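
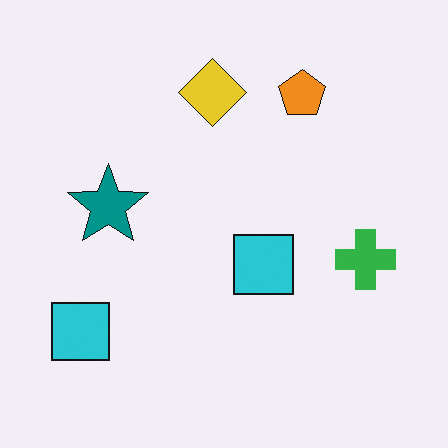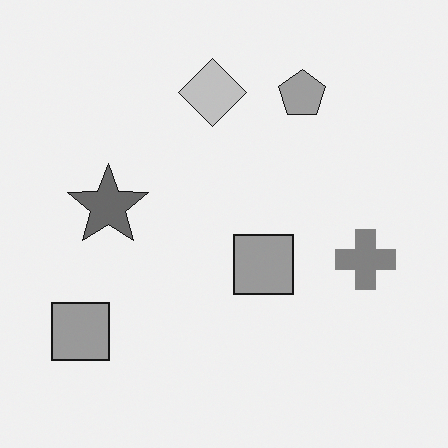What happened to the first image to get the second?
It was converted to grayscale.

All color is removed — every shape is now a shade of grey.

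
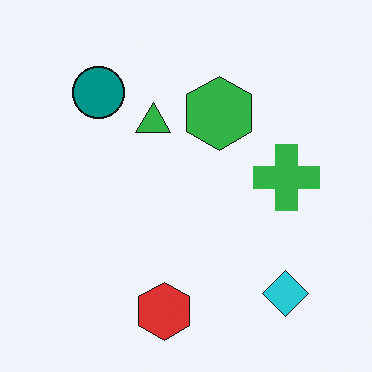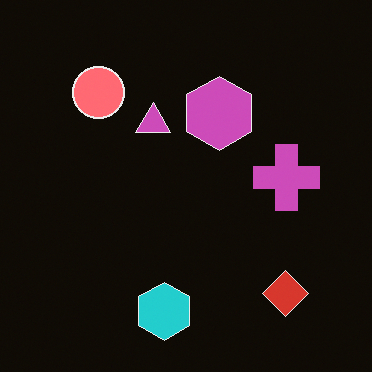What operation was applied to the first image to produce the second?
The image was color-inverted (negative).

The light background has become dark and every shape's color is its complement — a photographic negative.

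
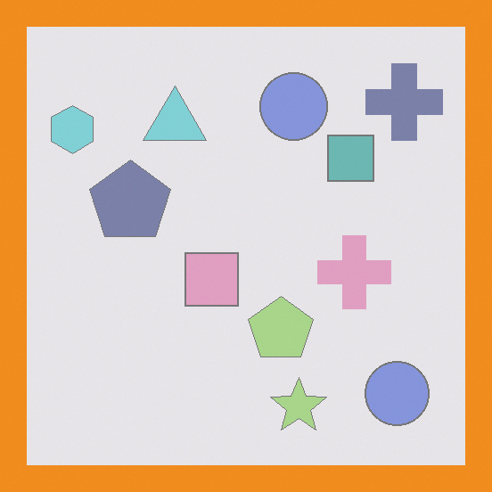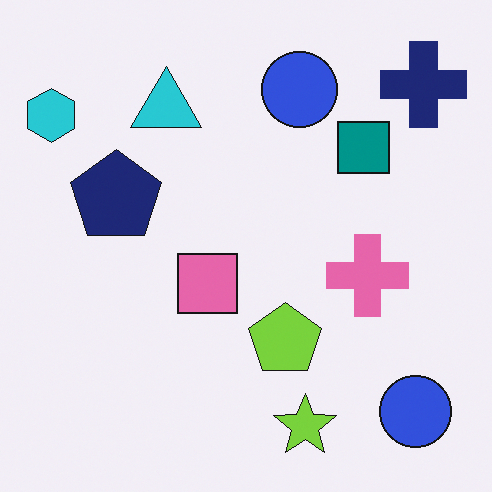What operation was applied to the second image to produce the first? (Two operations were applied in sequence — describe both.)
Washed out (contrast reduced), then framed with a orange border.

Tones are pushed toward mid-grey across the whole image — a global contrast change. A solid orange frame runs around the edge of the first image, with the content slightly shrunk inside it.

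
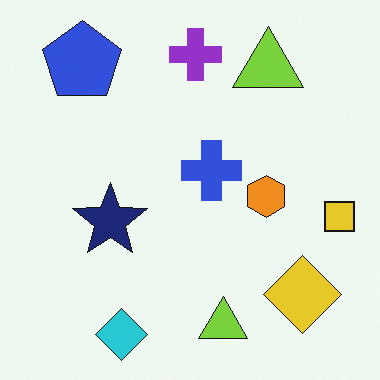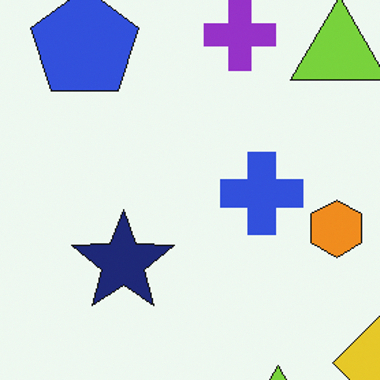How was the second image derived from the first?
The transformation is: cropped to a modestly smaller region and rescaled.

The visible shapes are larger and the field of view is narrower; shapes near the original edges may be partly or wholly outside the frame — a crop-and-rescale.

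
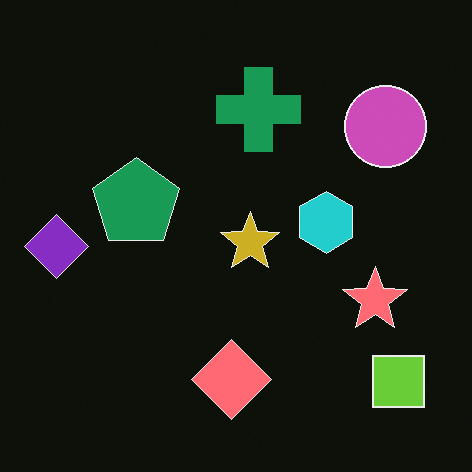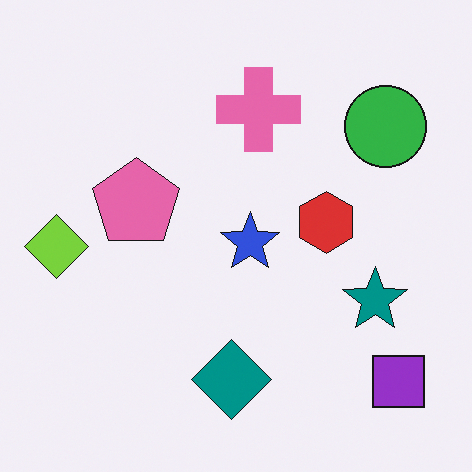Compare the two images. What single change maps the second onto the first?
It was color-inverted (negative).

The light background has become dark and every shape's color is its complement — a photographic negative.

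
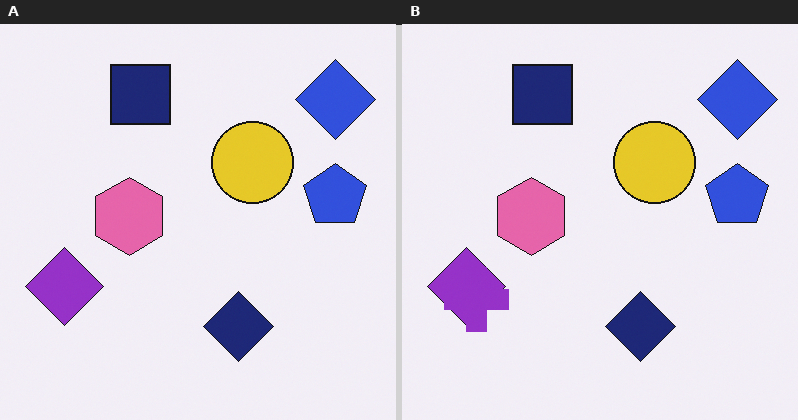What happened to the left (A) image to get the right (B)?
The image was overlaid with an additional purple cross.

A purple cross appears in the right (B) image that is absent from the left (A).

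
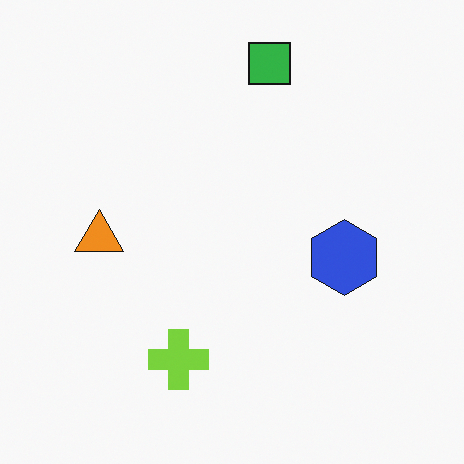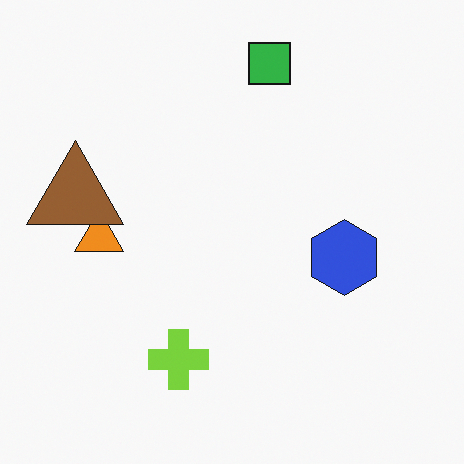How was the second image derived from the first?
It was overlaid with an additional brown triangle.

A brown triangle appears in the second image that is absent from the first.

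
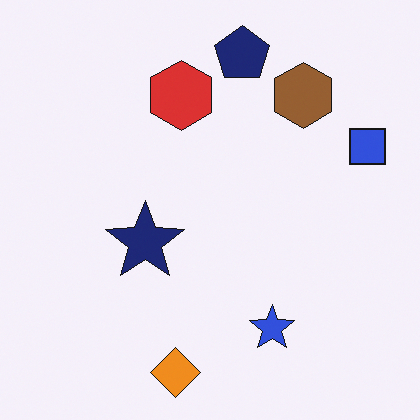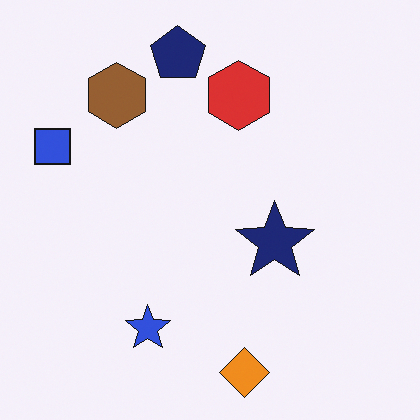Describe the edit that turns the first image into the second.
It was flipped horizontally (left ↔ right).

The blue square is in the right of the first image and the left of the second — shapes on opposite sides of the vertical midline have swapped in a mirror flip.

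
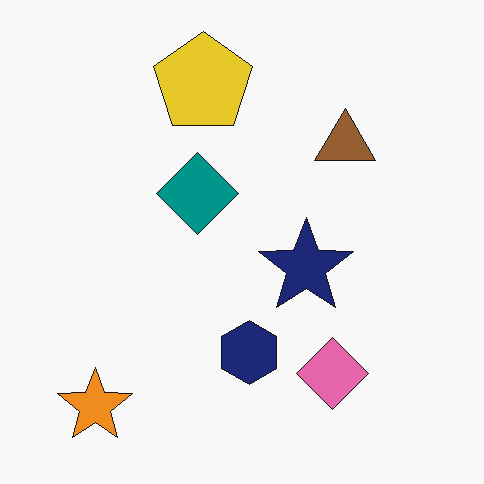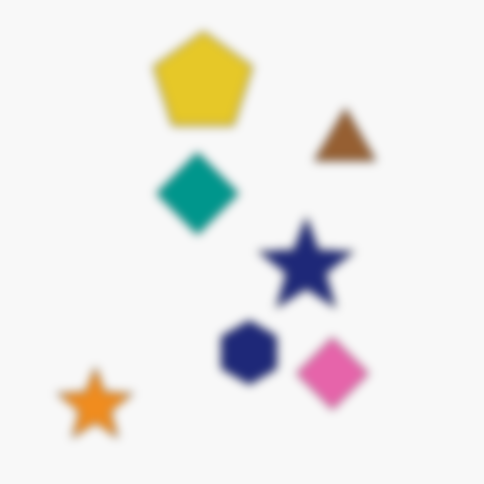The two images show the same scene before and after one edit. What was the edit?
The transformation is: moderately blurred.

Shape edges and outlines are uniformly softened across the whole image.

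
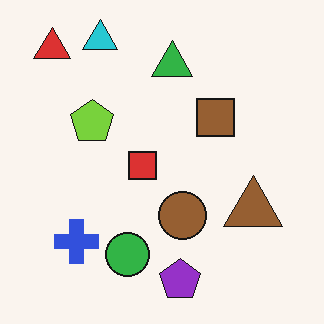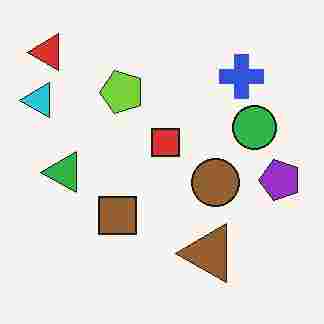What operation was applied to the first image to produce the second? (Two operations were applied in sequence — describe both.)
It was heavily JPEG-compressed with obvious blocking artifacts, then transposed (reflected across the top-left ↔ bottom-right diagonal).

Blocky 8×8 compression artifacts appear around shape edges and the flat background shows ringing — characteristic JPEG degradation. Shapes have swapped their row and column positions — what was in the top-right is now in the bottom-left — a diagonal reflection.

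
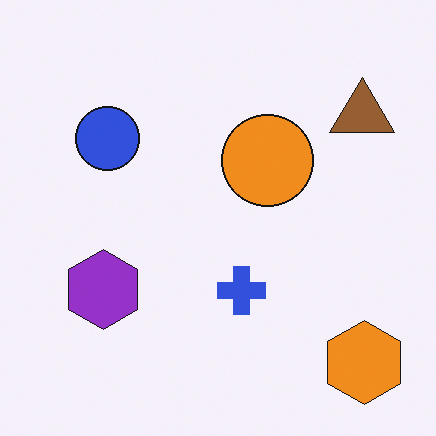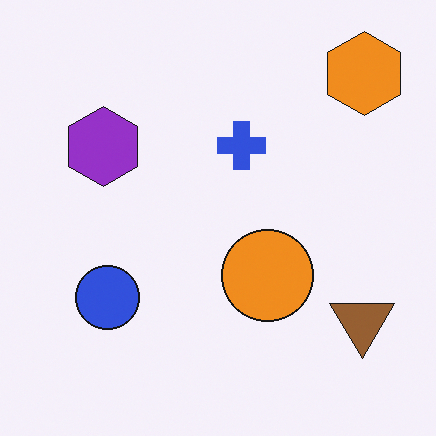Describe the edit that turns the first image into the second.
The second image is the first flipped vertically (top ↔ bottom).

The orange hexagon is in the bottom-right of the first image and the top-right of the second — shapes on opposite sides of the horizontal midline have swapped in a mirror flip.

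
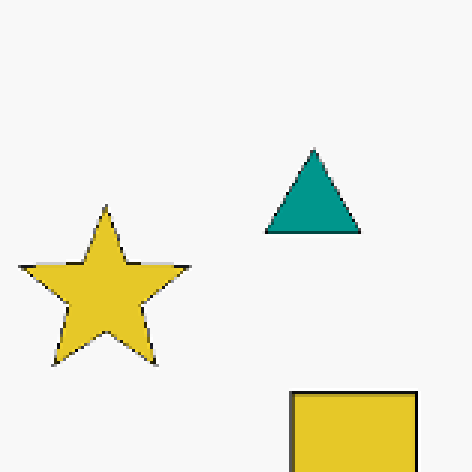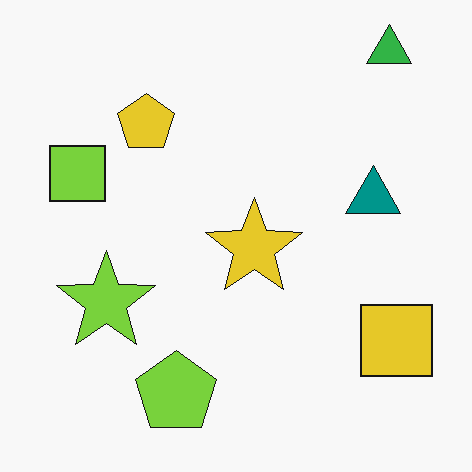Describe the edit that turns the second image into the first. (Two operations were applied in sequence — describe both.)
The image was cropped tightly and scaled back up, then lightly pixelated (a mild mosaic effect).

The visible shapes are larger and the field of view is narrower; shapes near the original edges may be partly or wholly outside the frame — a crop-and-rescale. Shapes are reduced to large square blocks; fine edges and outlines are lost — a downscale-then-upscale (mosaic) effect.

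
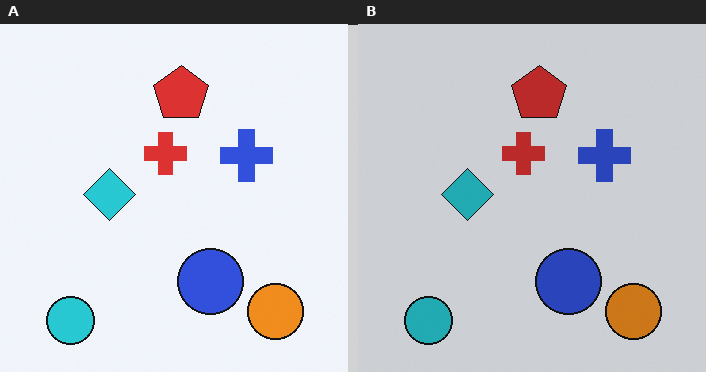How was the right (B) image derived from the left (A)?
The transformation is: darkened a little.

Every pixel — background and shapes alike — is uniformly darkened.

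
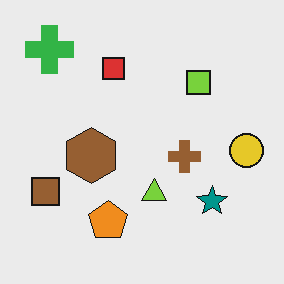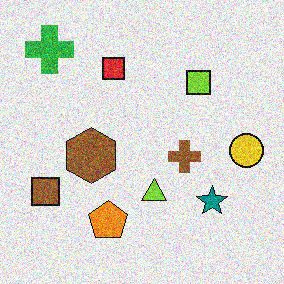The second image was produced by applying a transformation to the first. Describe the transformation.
This is the original image degraded with heavy additive noise.

Random speckle covers the whole image, including the flat background.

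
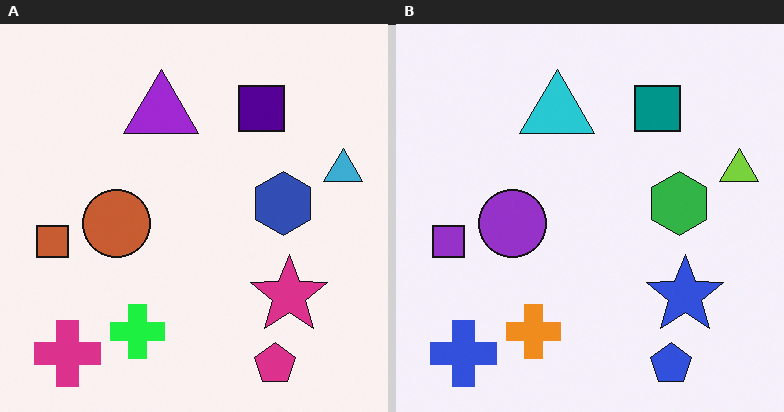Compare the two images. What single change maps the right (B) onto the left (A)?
Hue-shifted by a moderate amount.

Every shape's color has rotated by the same amount around the hue wheel — a uniform hue shift.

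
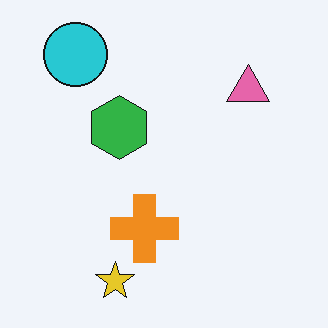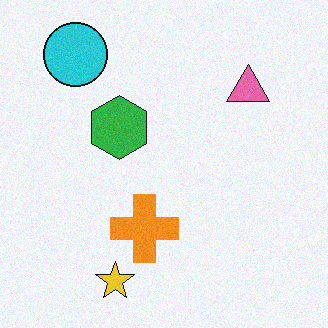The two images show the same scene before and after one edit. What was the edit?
It was degraded with light additive noise.

Random speckle covers the whole image, including the flat background.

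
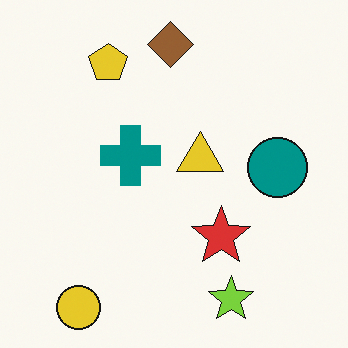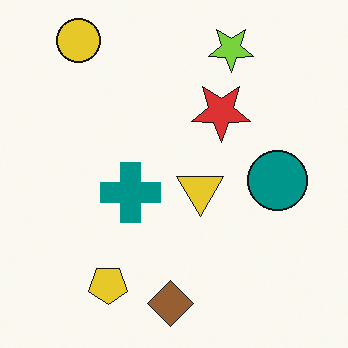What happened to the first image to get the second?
Flipped vertically (top ↔ bottom).

The yellow circle is in the bottom-left of the first image and the top-left of the second — shapes on opposite sides of the horizontal midline have swapped in a mirror flip.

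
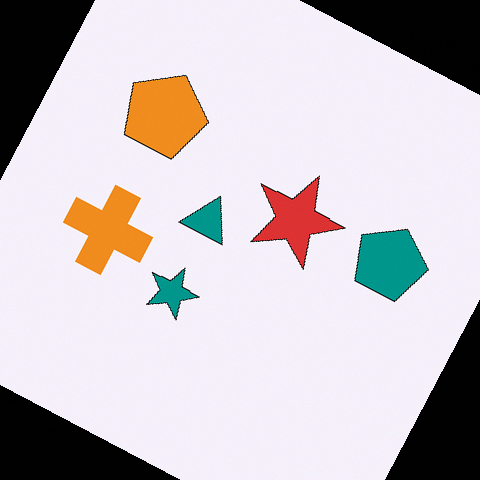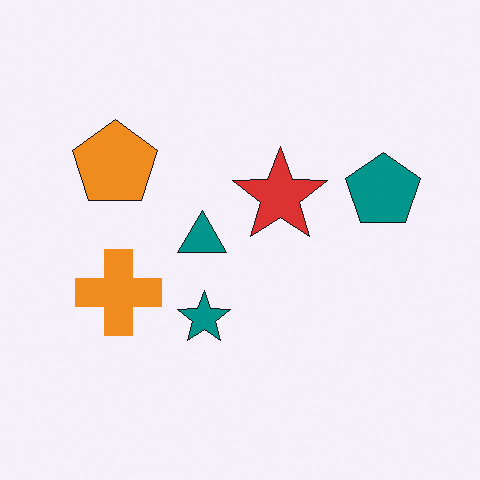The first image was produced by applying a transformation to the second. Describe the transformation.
The first image is the second rotated clockwise by a moderate amount.

Every shape is tilted by the same angle and the image corners show triangular fill wedges — a whole-image rotation by a non-right angle.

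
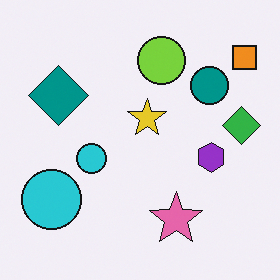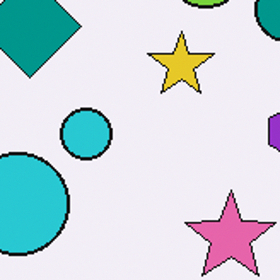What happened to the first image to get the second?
The transformation is: cropped to a noticeably smaller region and rescaled.

The visible shapes are larger and the field of view is narrower; shapes near the original edges may be partly or wholly outside the frame — a crop-and-rescale.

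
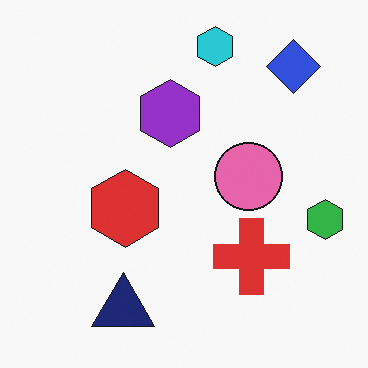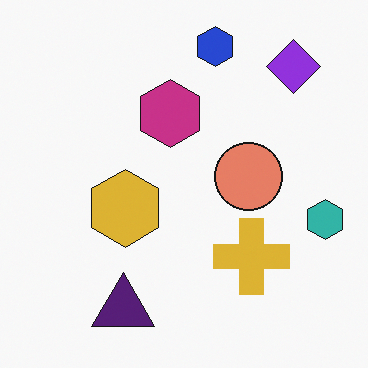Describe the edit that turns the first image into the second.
This is the original image hue-shifted by a small amount.

Every shape's color has rotated by the same amount around the hue wheel — a uniform hue shift.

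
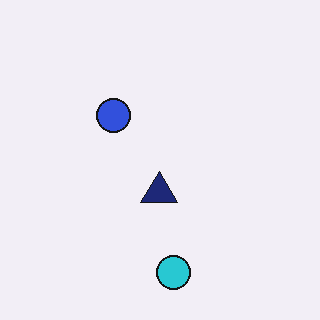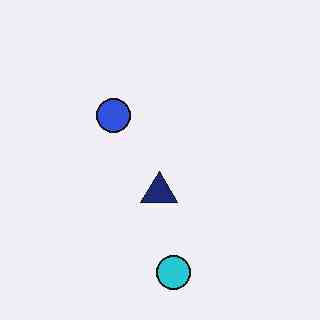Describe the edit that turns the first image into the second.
It was given moderate JPEG compression.

Blocky 8×8 compression artifacts appear around shape edges and the flat background shows ringing — characteristic JPEG degradation.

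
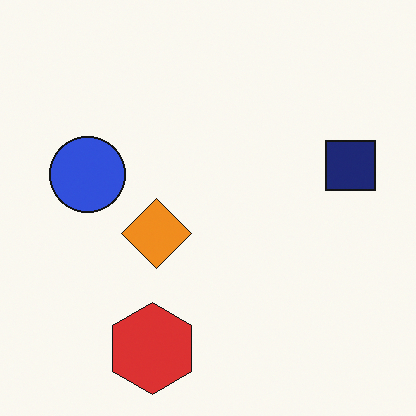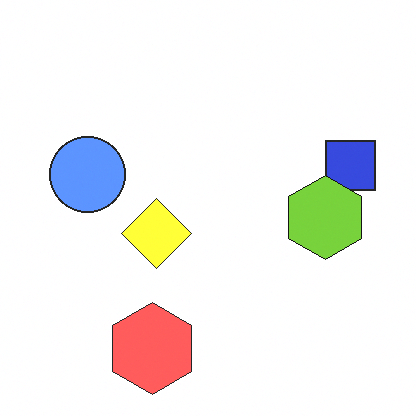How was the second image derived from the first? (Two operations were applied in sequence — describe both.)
Substantially brightened, then overlaid with an additional lime hexagon.

Every pixel — background and shapes alike — is uniformly brightened. A lime hexagon appears in the second image that is absent from the first.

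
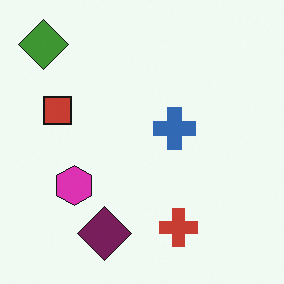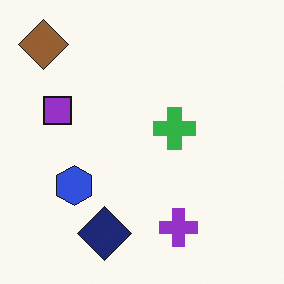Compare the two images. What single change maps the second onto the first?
The transformation is: hue-shifted through roughly a third of the color wheel.

Every shape's color has rotated by the same amount around the hue wheel — a uniform hue shift.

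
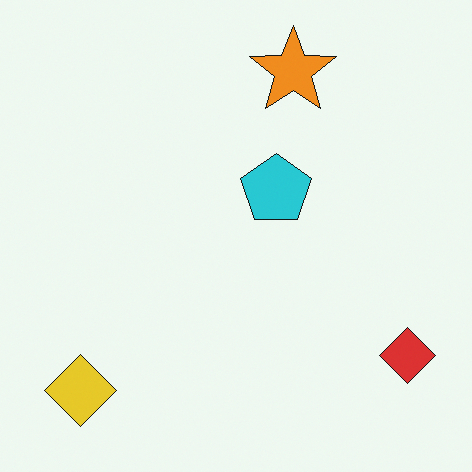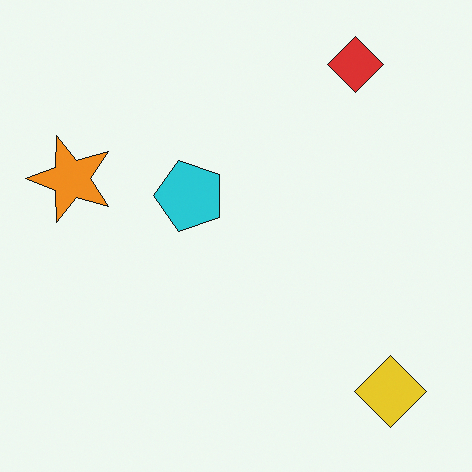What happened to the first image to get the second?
Rotated 90° counter-clockwise.

The yellow diamond sits in the bottom-left of the first image and the bottom-right of the second — consistent with a whole-image 90° counter-clockwise rotation.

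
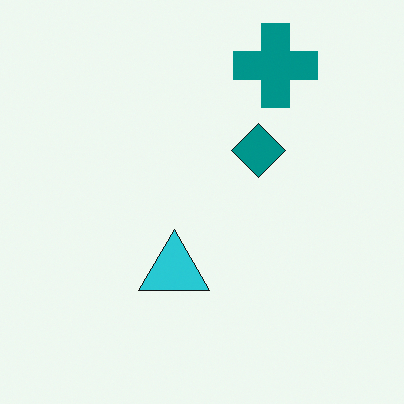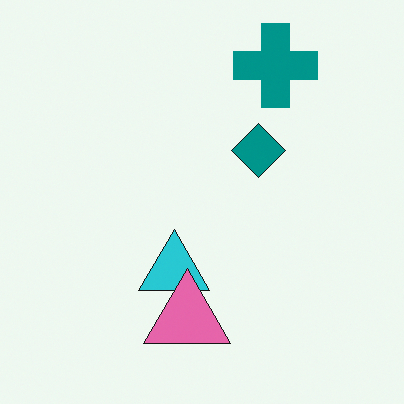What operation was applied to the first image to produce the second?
The transformation is: overlaid with an additional pink triangle.

A pink triangle appears in the second image that is absent from the first.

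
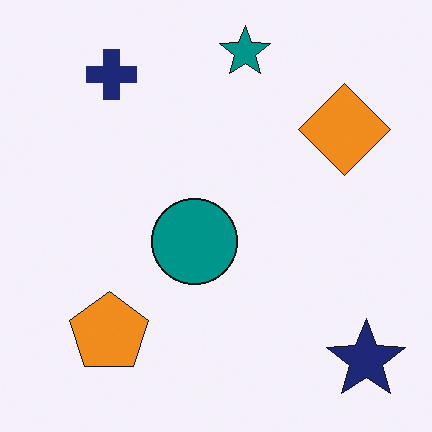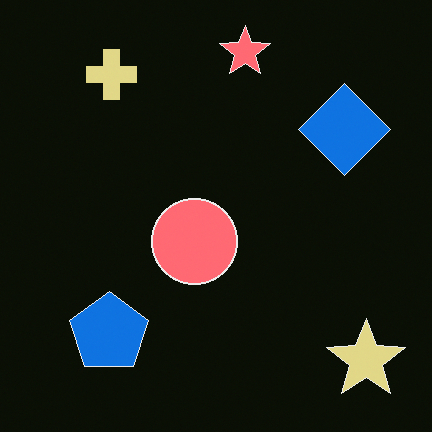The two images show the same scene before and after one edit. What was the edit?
The transformation is: color-inverted (negative).

The light background has become dark and every shape's color is its complement — a photographic negative.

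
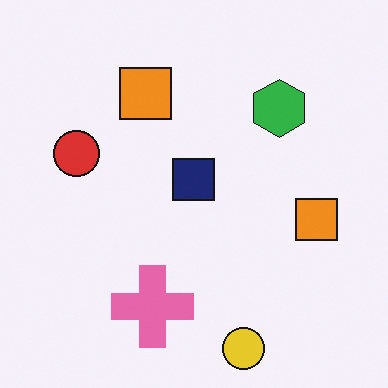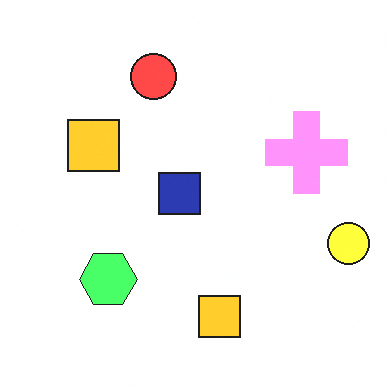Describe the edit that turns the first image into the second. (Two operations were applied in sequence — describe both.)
Substantially brightened, then transposed (reflected across the top-left ↔ bottom-right diagonal).

Every pixel — background and shapes alike — is uniformly brightened. Shapes have swapped their row and column positions — what was in the top-right is now in the bottom-left — a diagonal reflection.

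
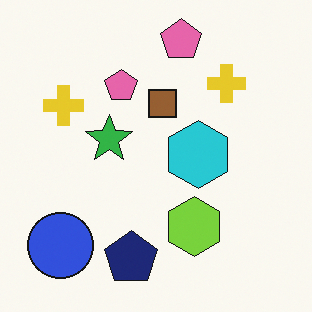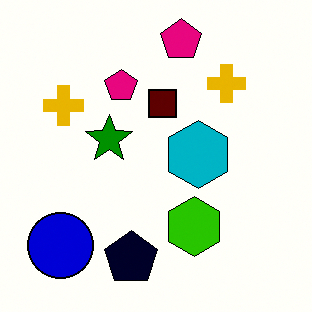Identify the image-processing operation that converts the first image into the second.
It was boosted in contrast.

Tones are pushed away from mid-grey across the whole image — a global contrast change.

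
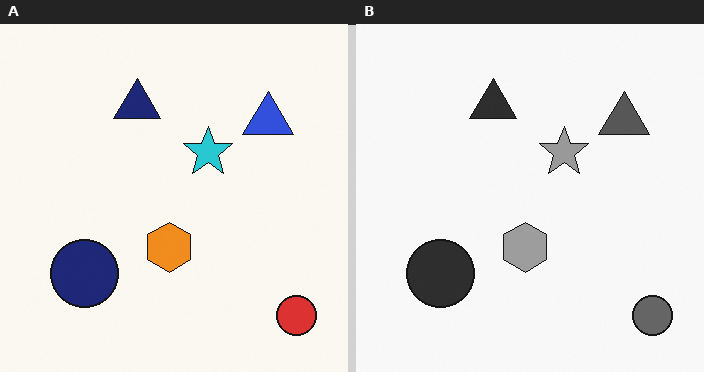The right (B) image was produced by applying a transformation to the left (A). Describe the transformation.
The image was converted to grayscale.

All color is removed — every shape is now a shade of grey.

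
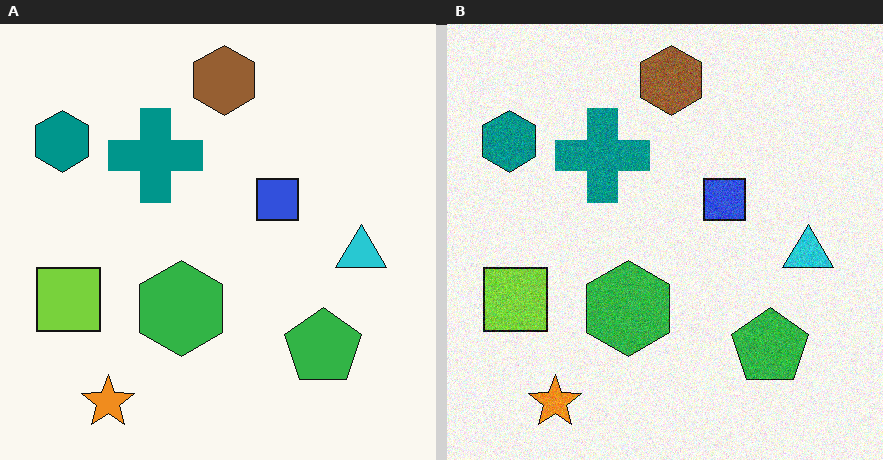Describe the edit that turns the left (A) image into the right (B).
The image was degraded with visible gaussian noise.

Random speckle covers the whole image, including the flat background.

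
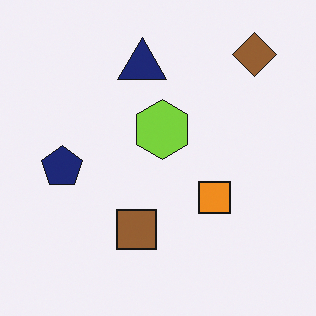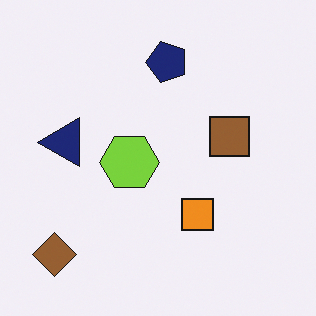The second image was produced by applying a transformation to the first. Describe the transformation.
It was transposed (reflected across the top-left ↔ bottom-right diagonal).

Shapes have swapped their row and column positions — what was in the top-right is now in the bottom-left — a diagonal reflection.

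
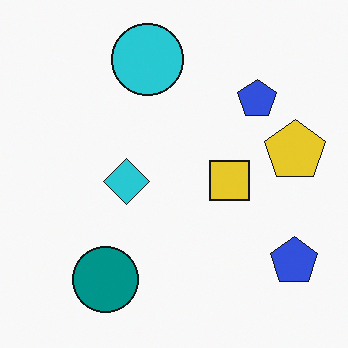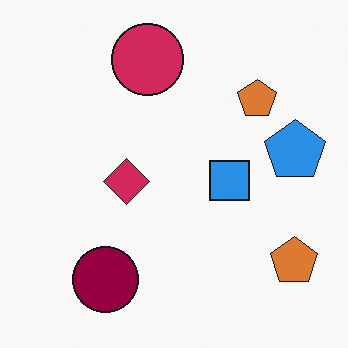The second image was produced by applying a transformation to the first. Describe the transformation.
This is the original image hue-shifted through roughly half the color wheel.

Every shape's color has rotated by the same amount around the hue wheel — a uniform hue shift.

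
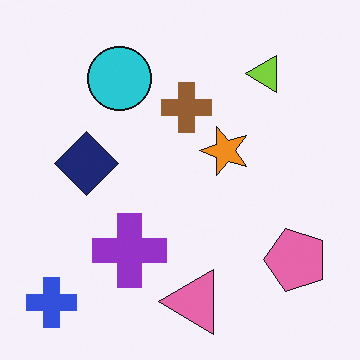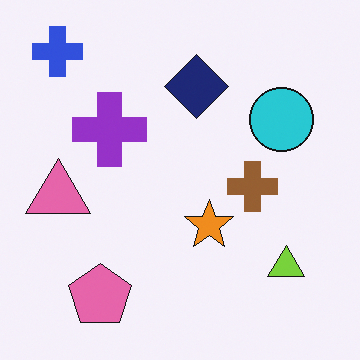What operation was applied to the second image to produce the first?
This is the original image rotated 90° counter-clockwise.

The blue cross sits in the top-left of the second image and the bottom-left of the first — consistent with a whole-image 90° counter-clockwise rotation.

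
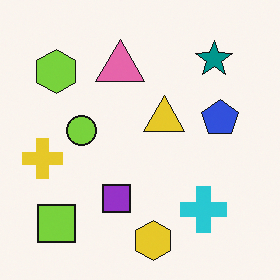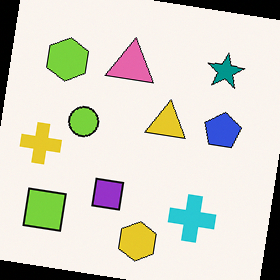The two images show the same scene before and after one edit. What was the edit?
The image was rotated clockwise by a small amount.

Every shape is tilted by the same angle and the image corners show triangular fill wedges — a whole-image rotation by a non-right angle.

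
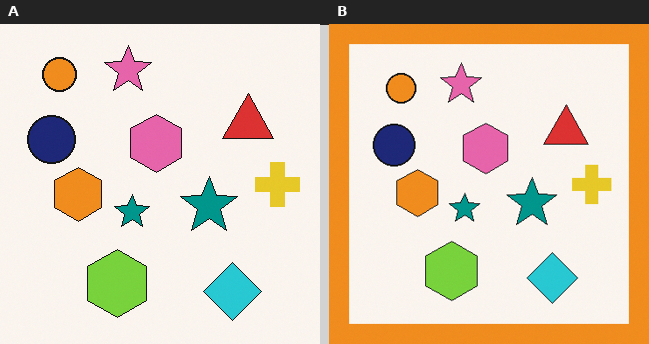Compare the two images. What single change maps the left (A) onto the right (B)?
The image was framed with a orange border.

A solid orange frame runs around the edge of the right (B) image, with the content slightly shrunk inside it.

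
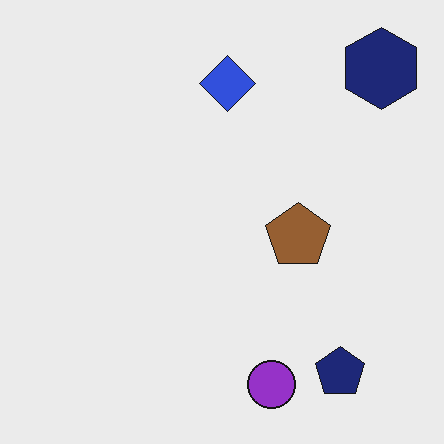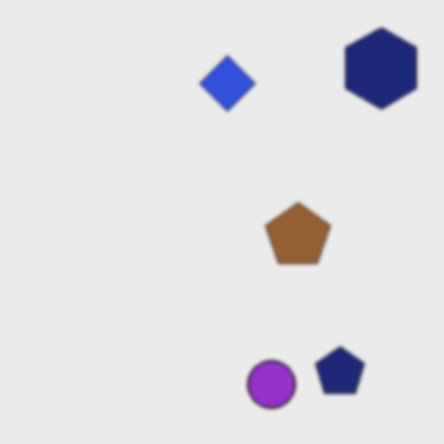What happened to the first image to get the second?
The transformation is: given a subtle gaussian blur.

Shape edges and outlines are uniformly softened across the whole image.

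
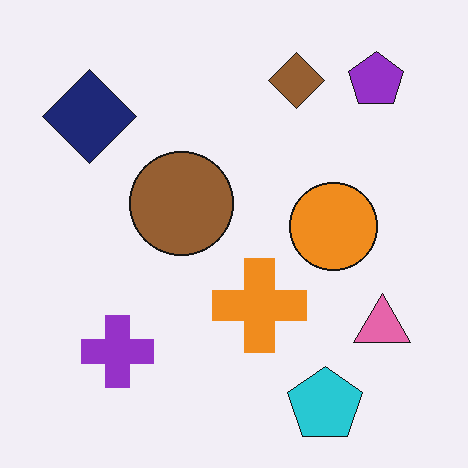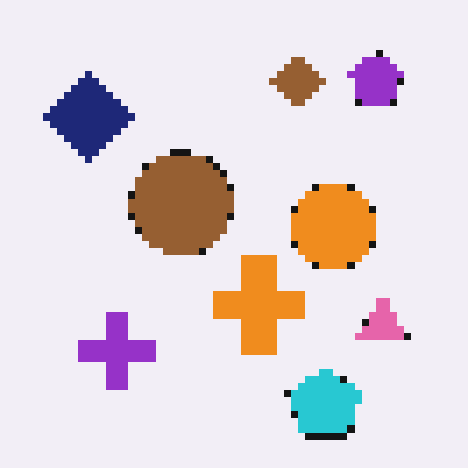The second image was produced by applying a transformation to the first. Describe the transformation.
It was moderately pixelated.

Shapes are reduced to large square blocks; fine edges and outlines are lost — a downscale-then-upscale (mosaic) effect.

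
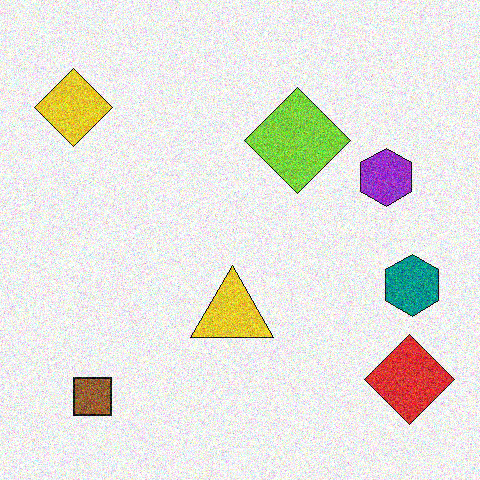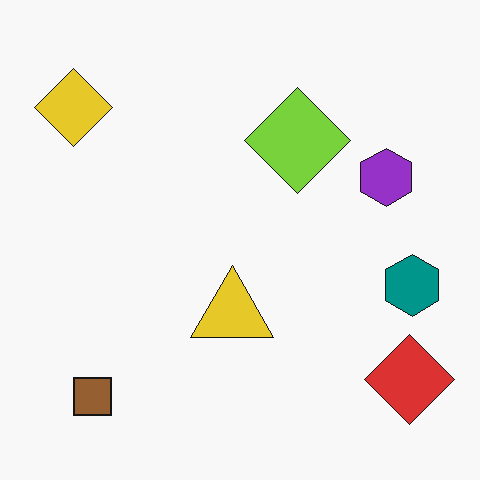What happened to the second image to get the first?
The transformation is: degraded with a thick layer of grain.

Random speckle covers the whole image, including the flat background.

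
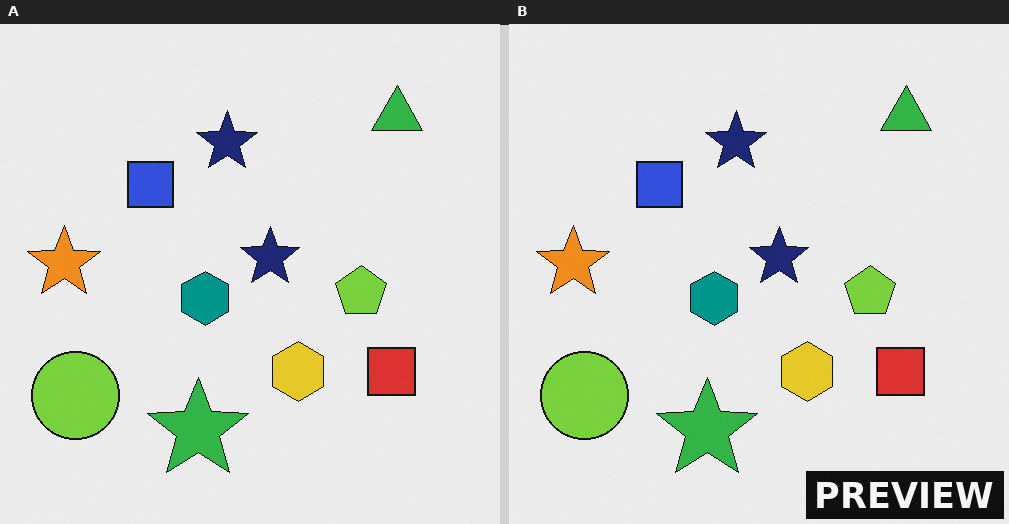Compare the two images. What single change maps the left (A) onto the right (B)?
This is the original image watermarked with the text "PREVIEW" in the lower-right corner.

A dark label reading "PREVIEW" appears in the lower-right corner.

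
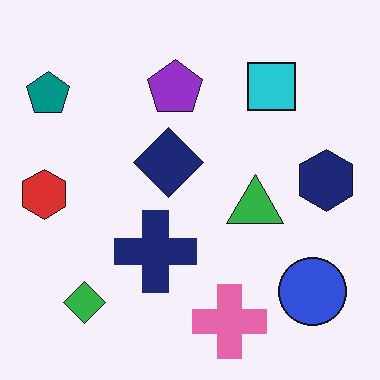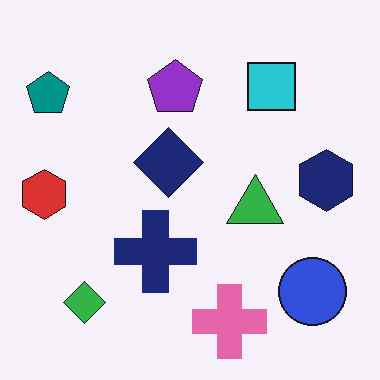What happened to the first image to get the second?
JPEG-compressed with visible artifacts.

Blocky 8×8 compression artifacts appear around shape edges and the flat background shows ringing — characteristic JPEG degradation.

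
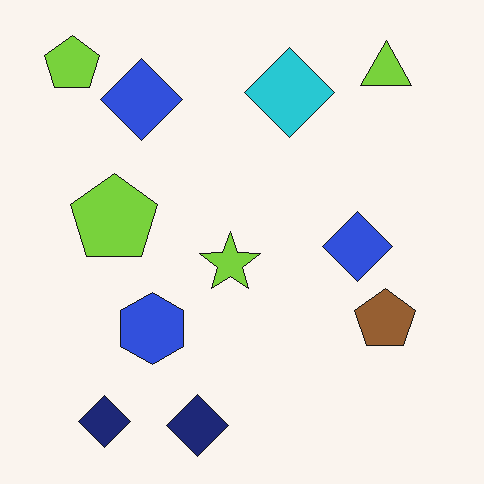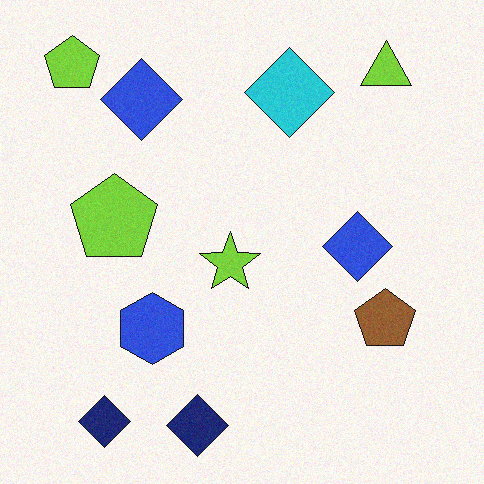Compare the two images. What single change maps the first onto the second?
It was degraded with light additive noise.

Random speckle covers the whole image, including the flat background.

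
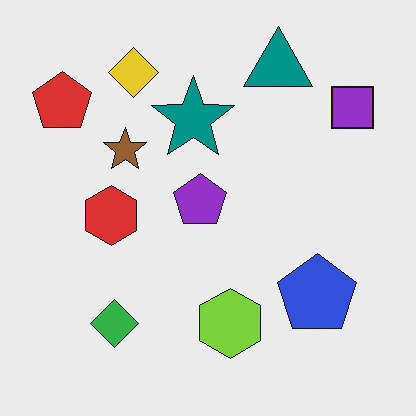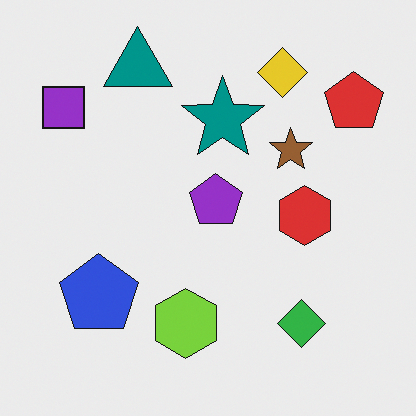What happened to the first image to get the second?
The second image is the first flipped horizontally (left ↔ right).

The red pentagon is in the top-left of the first image and the top-right of the second — shapes on opposite sides of the vertical midline have swapped in a mirror flip.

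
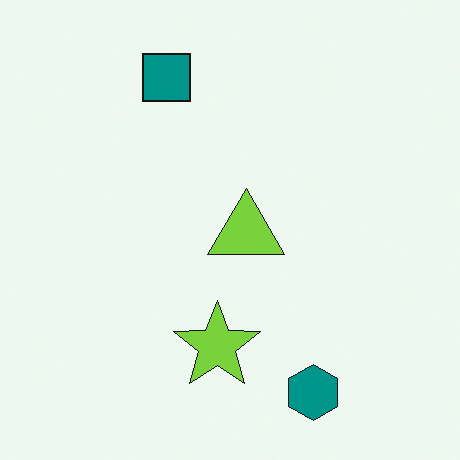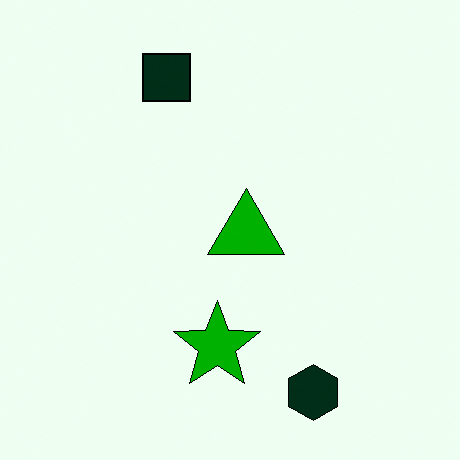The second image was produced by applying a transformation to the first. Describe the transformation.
It was given much higher contrast.

Tones are pushed away from mid-grey across the whole image — a global contrast change.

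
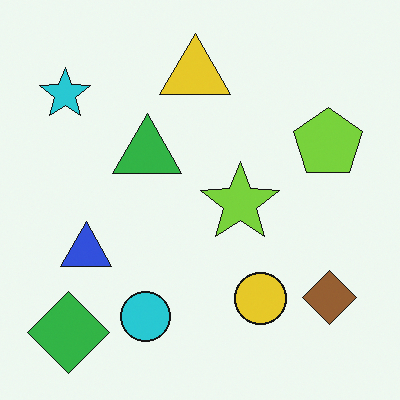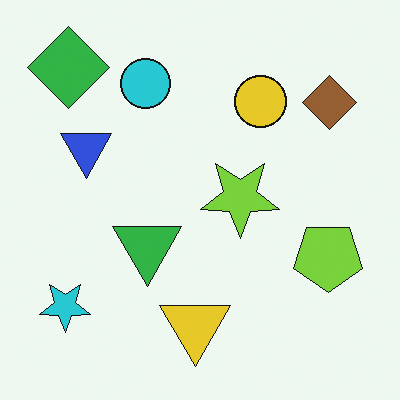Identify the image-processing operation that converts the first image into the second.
This is the original image flipped vertically (top ↔ bottom).

The green diamond is in the bottom-left of the first image and the top-left of the second — shapes on opposite sides of the horizontal midline have swapped in a mirror flip.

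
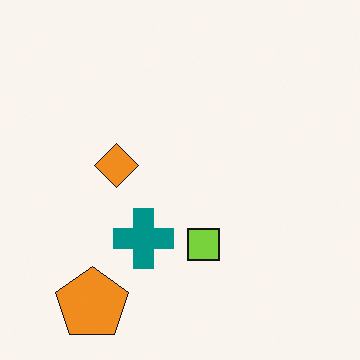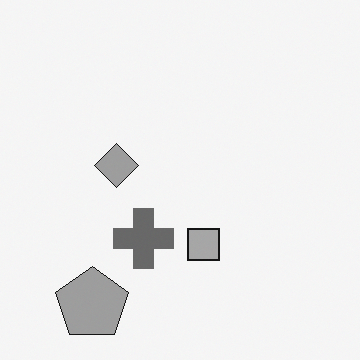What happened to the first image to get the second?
The second image is the first converted to grayscale.

All color is removed — every shape is now a shade of grey.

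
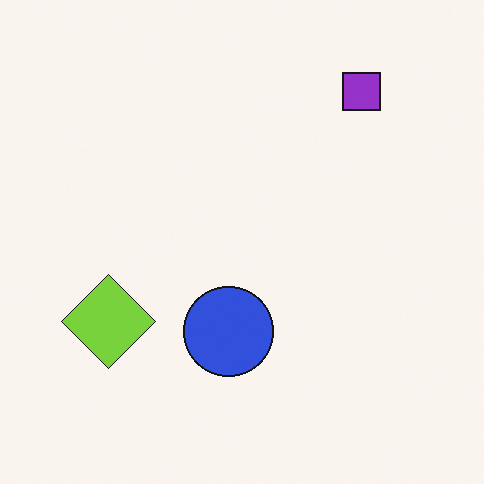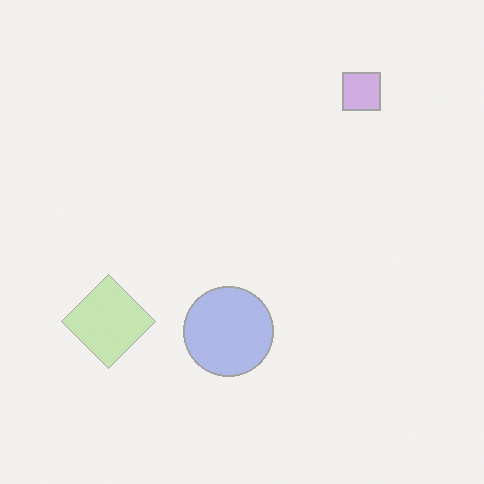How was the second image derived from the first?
The transformation is: washed out (contrast reduced).

Tones are pushed toward mid-grey across the whole image — a global contrast change.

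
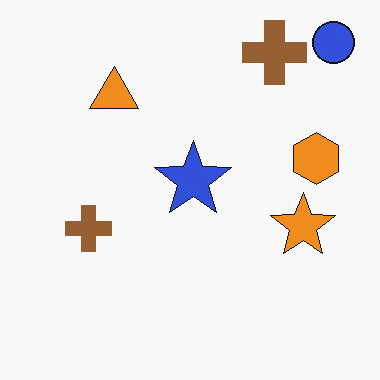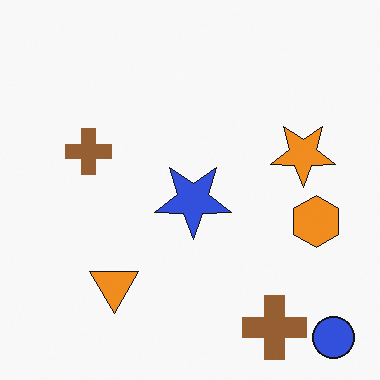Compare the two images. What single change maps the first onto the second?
Flipped vertically (top ↔ bottom).

The blue circle is in the top-right of the first image and the bottom-right of the second — shapes on opposite sides of the horizontal midline have swapped in a mirror flip.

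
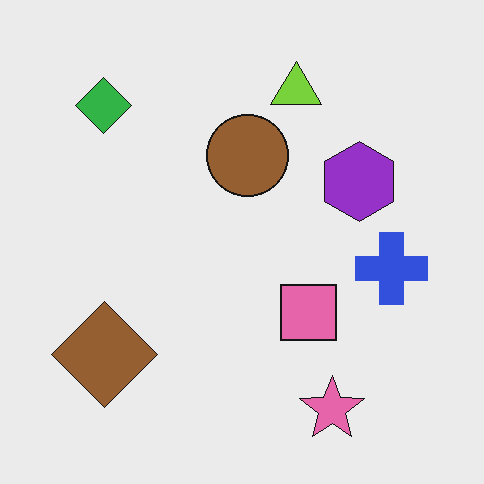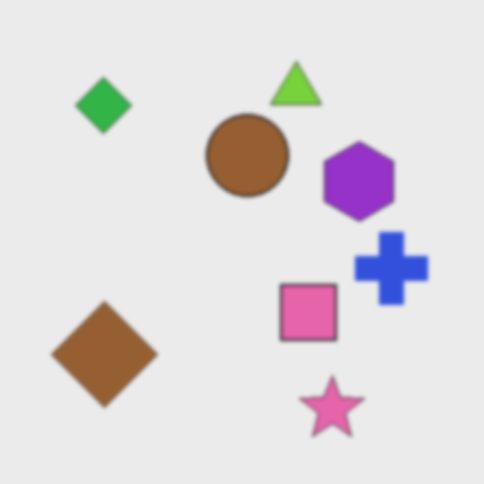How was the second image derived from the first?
This is the original image given a subtle gaussian blur.

Shape edges and outlines are uniformly softened across the whole image.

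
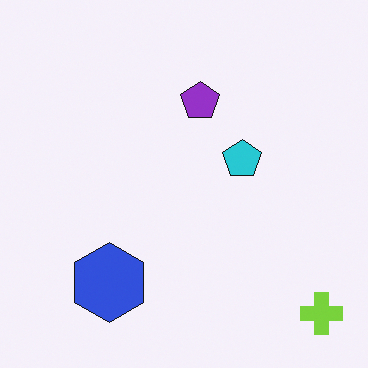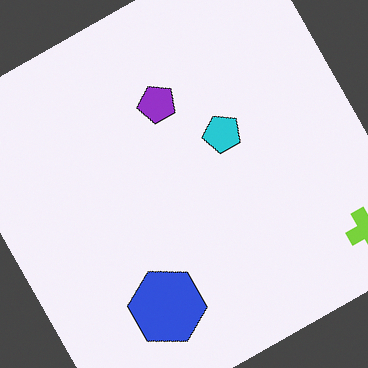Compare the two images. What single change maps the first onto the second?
The image was rotated counter-clockwise by a moderate amount.

Every shape is tilted by the same angle and the image corners show triangular fill wedges — a whole-image rotation by a non-right angle.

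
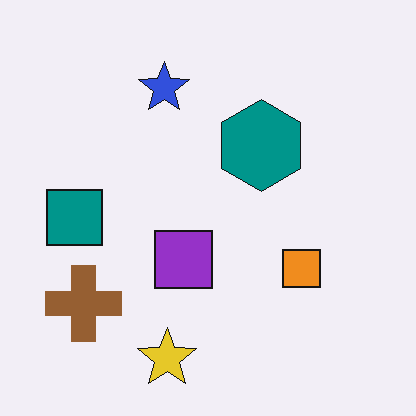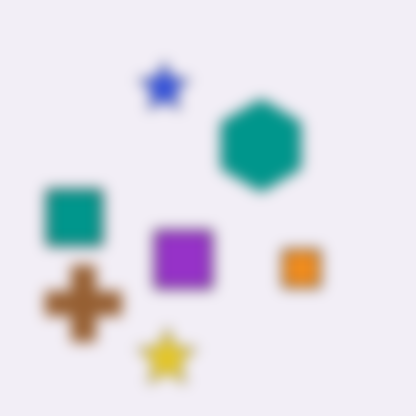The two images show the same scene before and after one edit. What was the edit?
The second image is the first heavily blurred.

Shape edges and outlines are uniformly softened across the whole image.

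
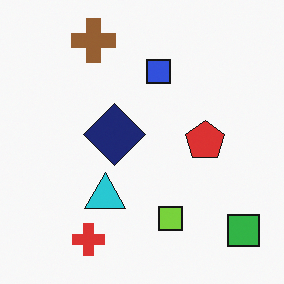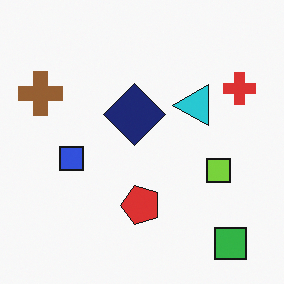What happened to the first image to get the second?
The second image is the first transposed (reflected across the top-left ↔ bottom-right diagonal).

Shapes have swapped their row and column positions — what was in the top-right is now in the bottom-left — a diagonal reflection.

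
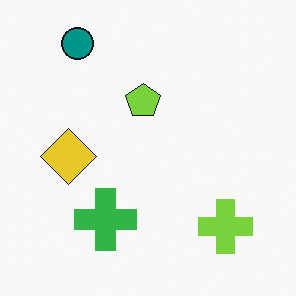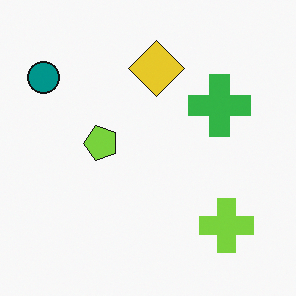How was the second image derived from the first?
Transposed (reflected across the top-left ↔ bottom-right diagonal).

Shapes have swapped their row and column positions — what was in the top-right is now in the bottom-left — a diagonal reflection.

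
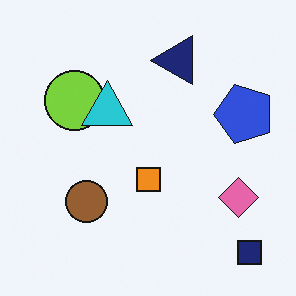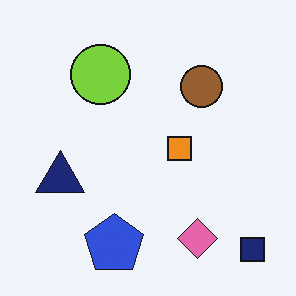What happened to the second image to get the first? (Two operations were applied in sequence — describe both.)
This is the original image transposed (reflected across the top-left ↔ bottom-right diagonal), then overlaid with an additional cyan triangle.

Shapes have swapped their row and column positions — what was in the top-right is now in the bottom-left — a diagonal reflection. A cyan triangle appears in the first image that is absent from the second.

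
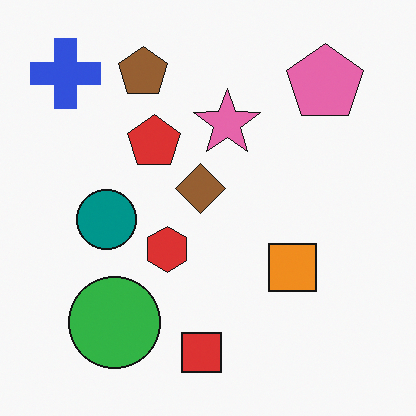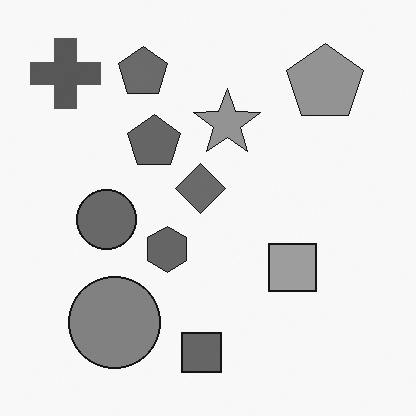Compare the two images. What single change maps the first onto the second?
Converted to grayscale.

All color is removed — every shape is now a shade of grey.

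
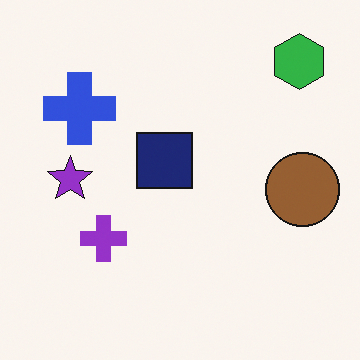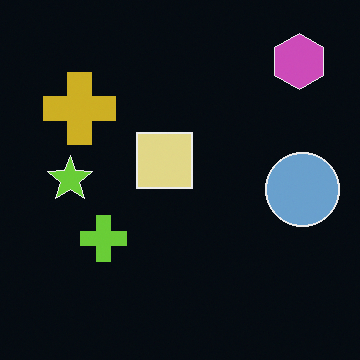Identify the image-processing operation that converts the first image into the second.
The second image is the first color-inverted (negative).

The light background has become dark and every shape's color is its complement — a photographic negative.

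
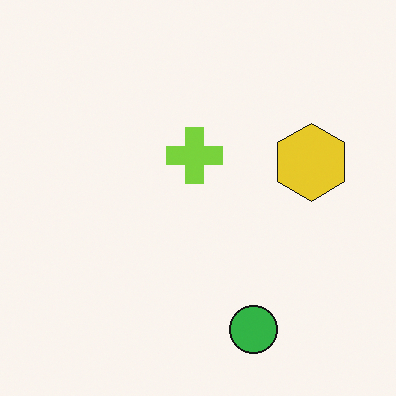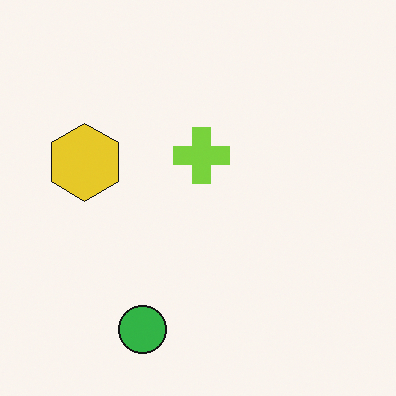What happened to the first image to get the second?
The second image is the first flipped horizontally (left ↔ right).

The yellow hexagon is in the right of the first image and the left of the second — shapes on opposite sides of the vertical midline have swapped in a mirror flip.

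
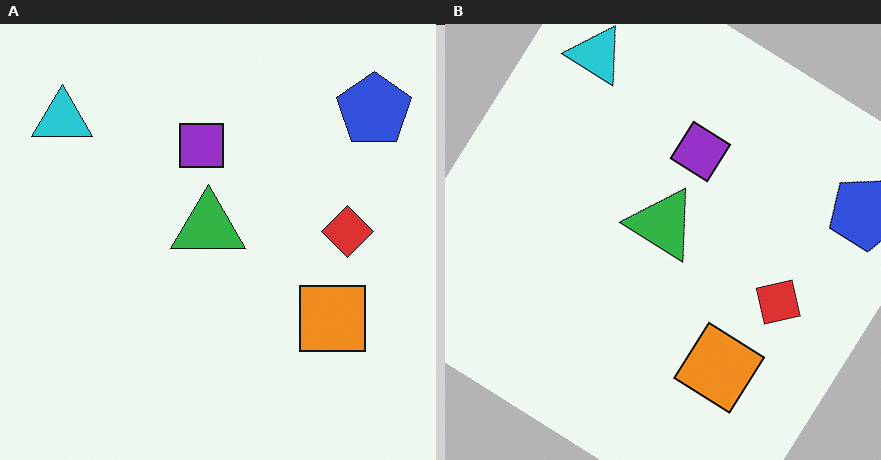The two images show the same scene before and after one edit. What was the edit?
The right (B) image is the left (A) rotated clockwise by a large amount — several tens of degrees.

Every shape is tilted by the same angle and the image corners show triangular fill wedges — a whole-image rotation by a non-right angle.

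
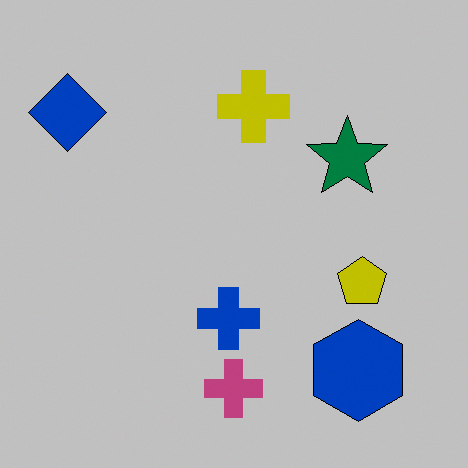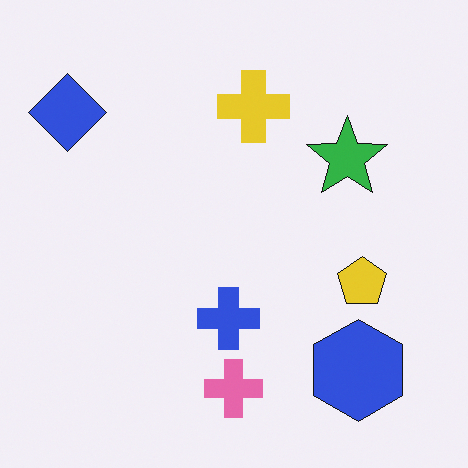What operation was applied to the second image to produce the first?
It was heavily posterized to just a handful of flat colors.

Each flat color has snapped to a coarser quantized level — most visibly, the near-white background has dropped to a flat grey.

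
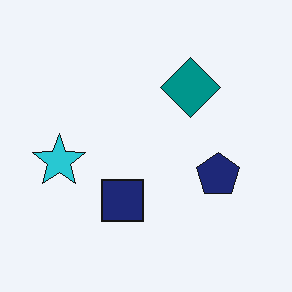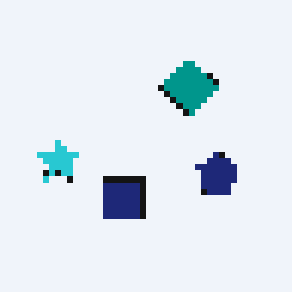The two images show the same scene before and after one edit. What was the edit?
The second image is the first pixelated into visible square blocks.

Shapes are reduced to large square blocks; fine edges and outlines are lost — a downscale-then-upscale (mosaic) effect.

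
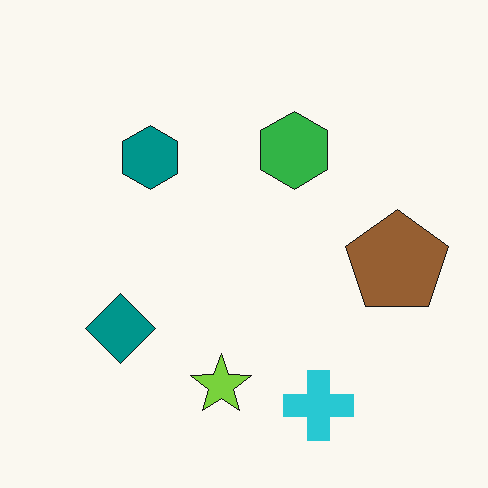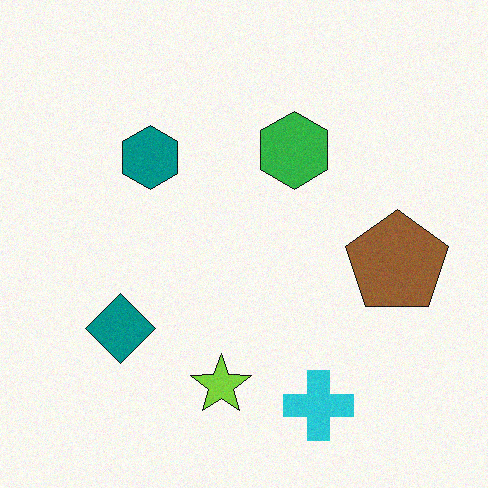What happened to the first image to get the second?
The image was degraded with a light layer of grain.

Random speckle covers the whole image, including the flat background.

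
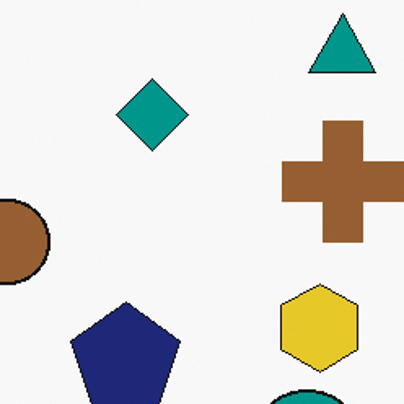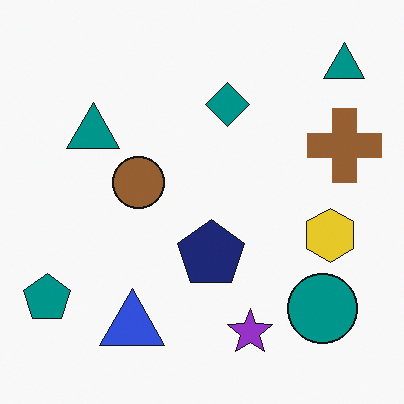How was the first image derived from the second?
The image was cropped to a noticeably smaller region and rescaled.

The visible shapes are larger and the field of view is narrower; shapes near the original edges may be partly or wholly outside the frame — a crop-and-rescale.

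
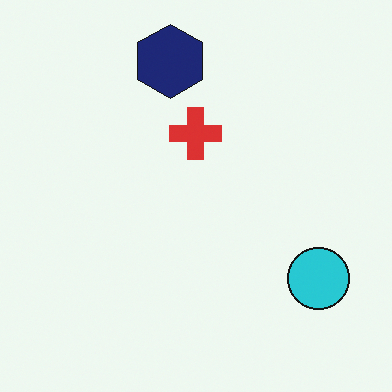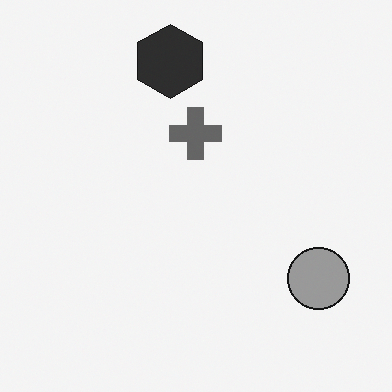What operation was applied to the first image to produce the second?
The second image is the first converted to grayscale.

All color is removed — every shape is now a shade of grey.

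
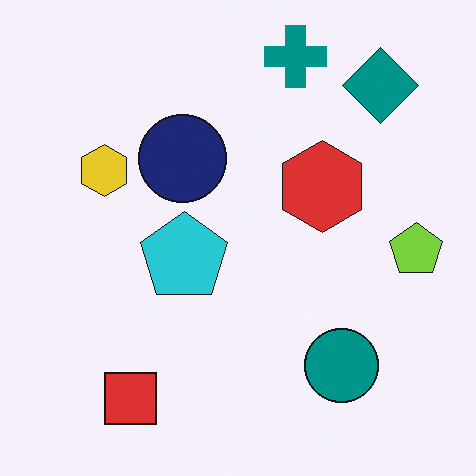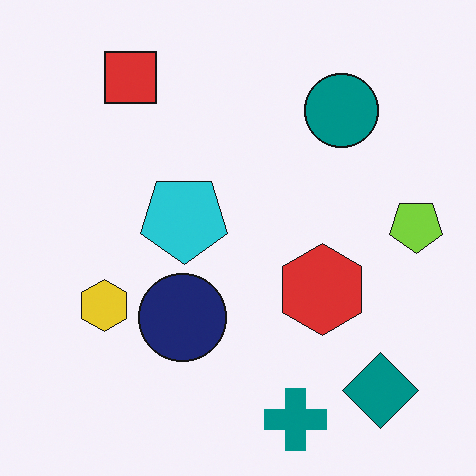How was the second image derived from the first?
The second image is the first flipped vertically (top ↔ bottom).

The teal cross is in the top of the first image and the bottom of the second — shapes on opposite sides of the horizontal midline have swapped in a mirror flip.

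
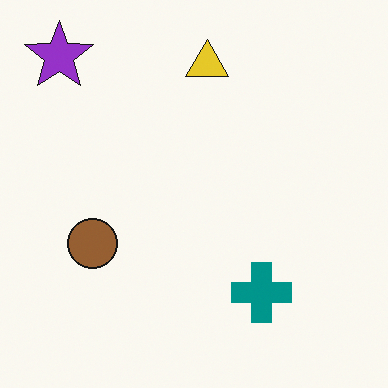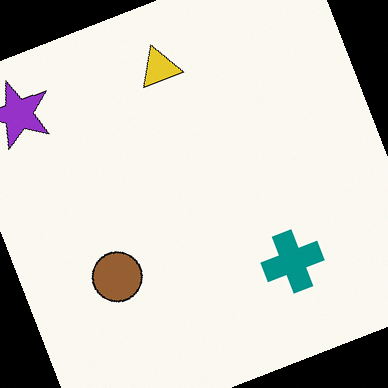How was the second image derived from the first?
It was rotated counter-clockwise by a clearly visible amount.

Every shape is tilted by the same angle and the image corners show triangular fill wedges — a whole-image rotation by a non-right angle.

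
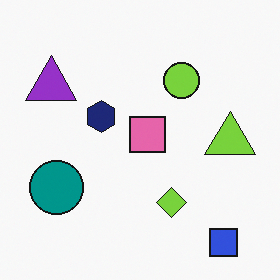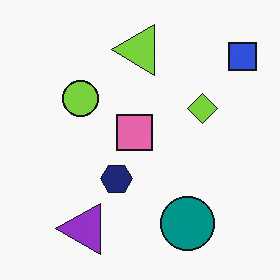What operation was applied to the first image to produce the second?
The transformation is: rotated 90° counter-clockwise.

The blue square sits in the bottom-right of the first image and the top-right of the second — consistent with a whole-image 90° counter-clockwise rotation.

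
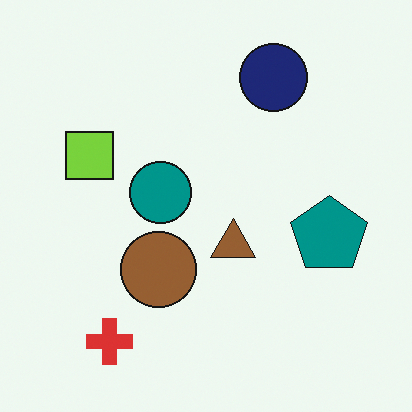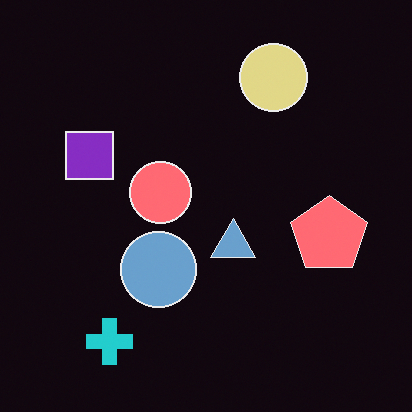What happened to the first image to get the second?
The second image is the first color-inverted (negative).

The light background has become dark and every shape's color is its complement — a photographic negative.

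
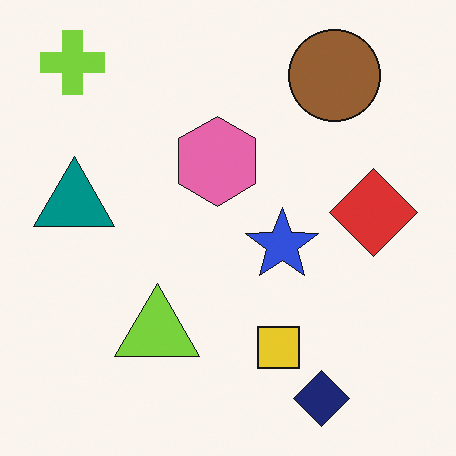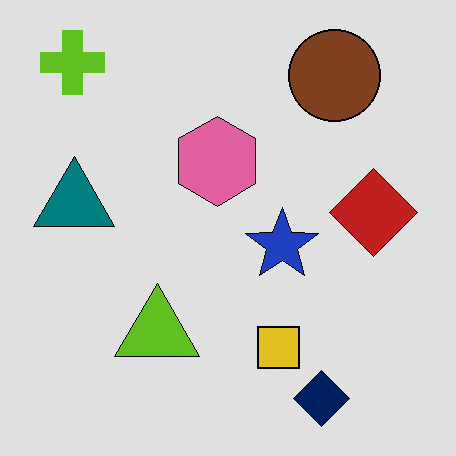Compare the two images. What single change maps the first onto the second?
It was posterized to a reduced palette.

Each flat color has snapped to a coarser quantized level — most visibly, the near-white background has dropped to a flat grey.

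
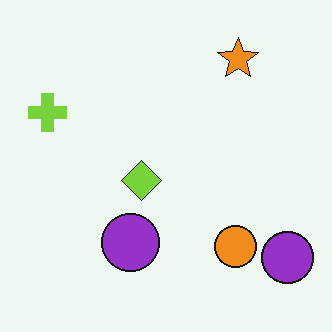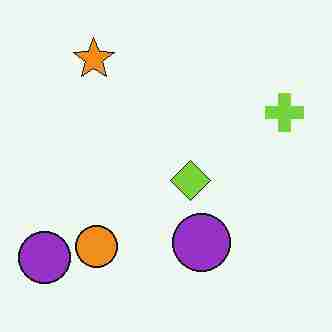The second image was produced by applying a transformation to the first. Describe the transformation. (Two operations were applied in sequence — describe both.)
This is the original image flipped horizontally (left ↔ right), then heavily JPEG-compressed with obvious blocking artifacts.

The lime cross is in the left of the first image and the right of the second — shapes on opposite sides of the vertical midline have swapped in a mirror flip. Blocky 8×8 compression artifacts appear around shape edges and the flat background shows ringing — characteristic JPEG degradation.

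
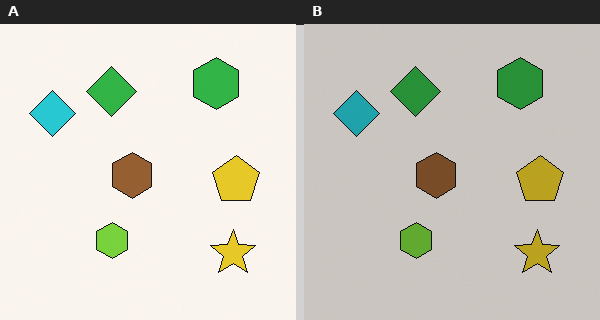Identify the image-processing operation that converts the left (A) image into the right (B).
The transformation is: darkened a little.

Every pixel — background and shapes alike — is uniformly darkened.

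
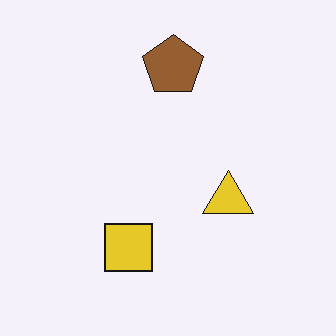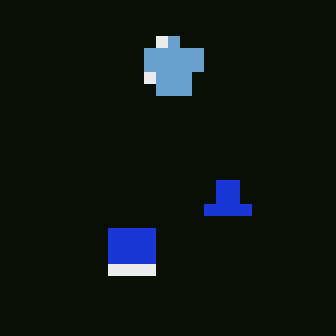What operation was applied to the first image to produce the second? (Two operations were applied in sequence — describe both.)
This is the original image color-inverted (negative), then coarsely pixelated.

The light background has become dark and every shape's color is its complement — a photographic negative. Shapes are reduced to large square blocks; fine edges and outlines are lost — a downscale-then-upscale (mosaic) effect.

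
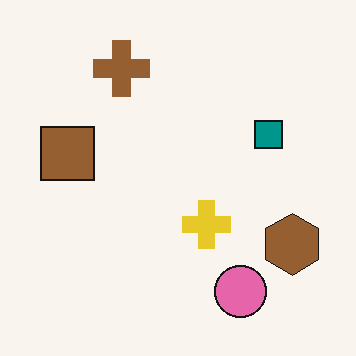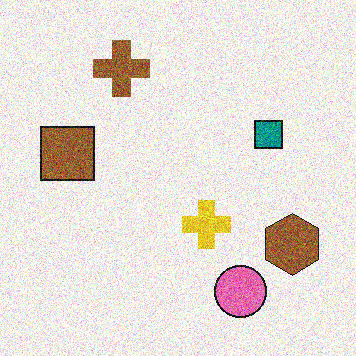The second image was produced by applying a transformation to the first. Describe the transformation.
It was degraded with strong gaussian noise.

Random speckle covers the whole image, including the flat background.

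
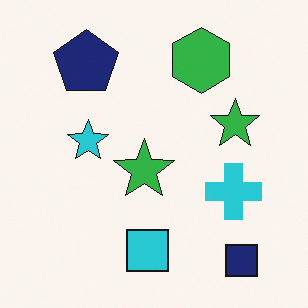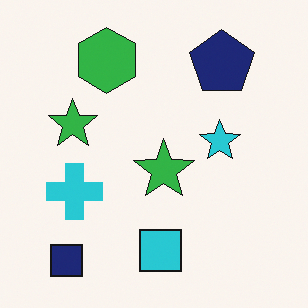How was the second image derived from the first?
This is the original image flipped horizontally (left ↔ right).

The navy square is in the bottom-right of the first image and the bottom-left of the second — shapes on opposite sides of the vertical midline have swapped in a mirror flip.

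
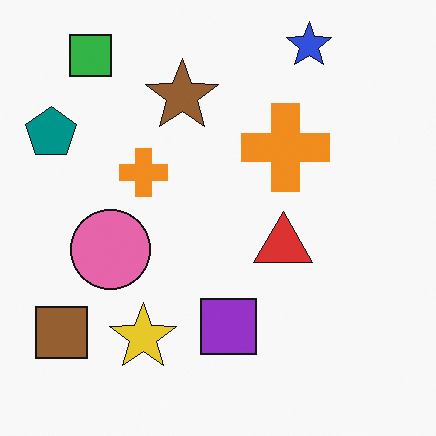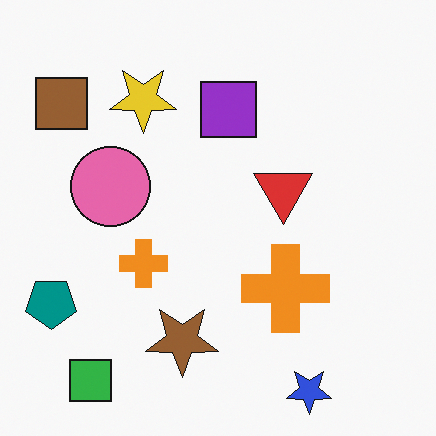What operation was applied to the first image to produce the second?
Flipped vertically (top ↔ bottom).

The blue star is in the top-right of the first image and the bottom-right of the second — shapes on opposite sides of the horizontal midline have swapped in a mirror flip.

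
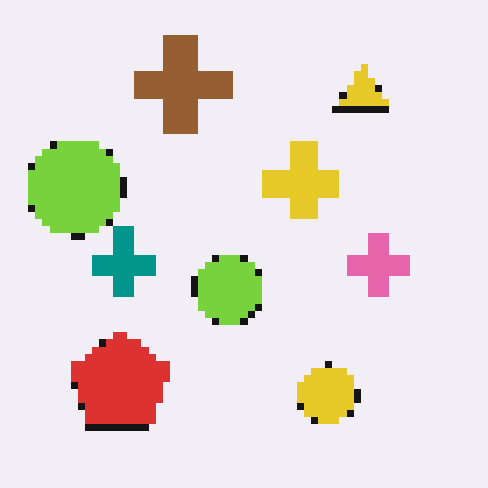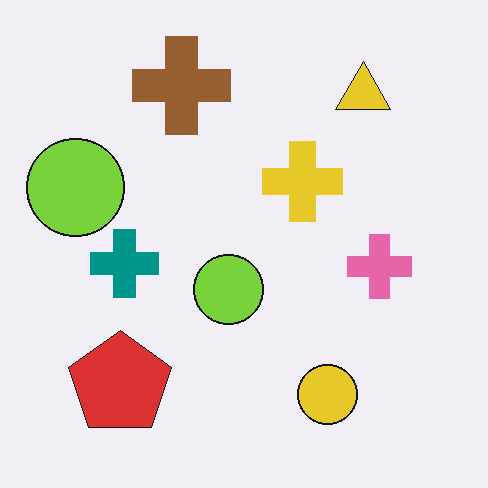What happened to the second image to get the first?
This is the original image pixelated into visible square blocks.

Shapes are reduced to large square blocks; fine edges and outlines are lost — a downscale-then-upscale (mosaic) effect.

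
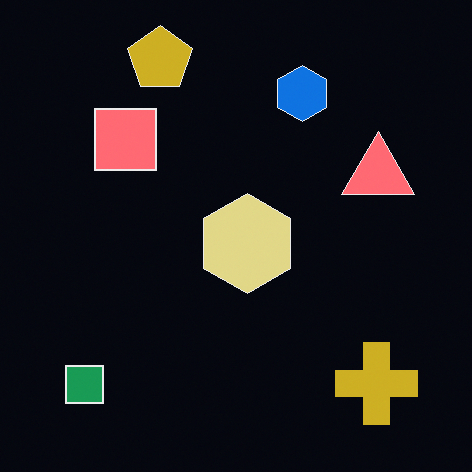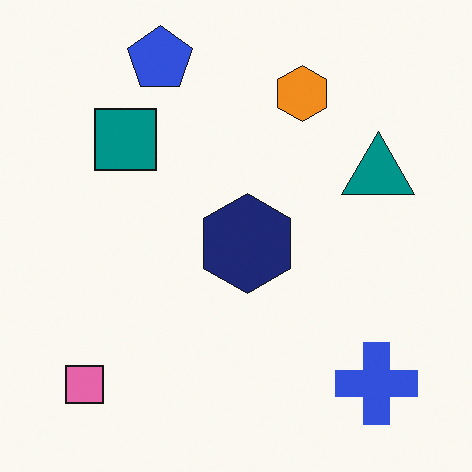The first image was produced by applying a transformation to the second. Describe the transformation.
The first image is the second color-inverted (negative).

The light background has become dark and every shape's color is its complement — a photographic negative.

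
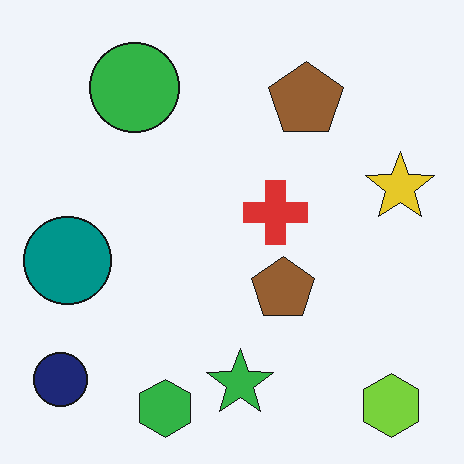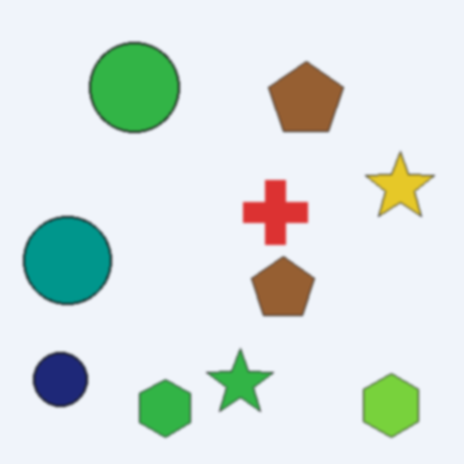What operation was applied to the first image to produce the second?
The transformation is: given a subtle gaussian blur.

Shape edges and outlines are uniformly softened across the whole image.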